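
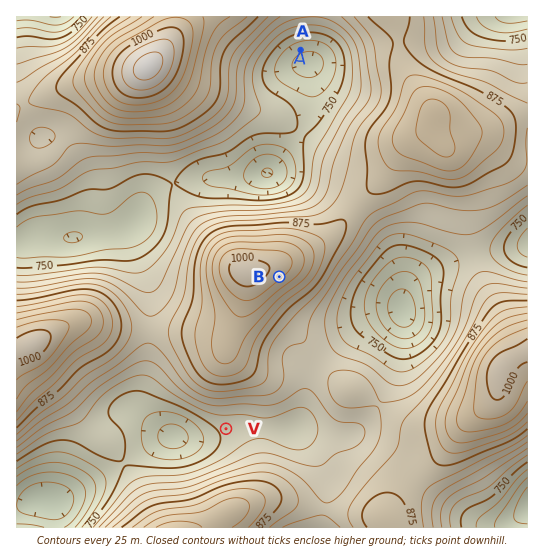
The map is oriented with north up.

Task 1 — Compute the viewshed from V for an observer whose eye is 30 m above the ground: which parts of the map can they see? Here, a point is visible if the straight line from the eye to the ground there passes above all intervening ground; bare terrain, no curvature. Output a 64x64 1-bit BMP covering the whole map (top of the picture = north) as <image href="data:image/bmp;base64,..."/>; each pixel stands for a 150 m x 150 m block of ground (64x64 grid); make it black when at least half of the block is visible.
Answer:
<image width="64" height="64" href="data:image/bmp;base64,Qk0+AgAAAAAAAD4AAAAoAAAAQAAAAEAAAAABAAEAAAAAAAACAAATCwAAEwsAAAIAAAAAAAAA////AAAAAAAAAH4AAAAAAAAA/gAAGAAAAAD/gAA8AAAAAf/gAHwAAAAB//wAfAAAAAH//gD8AAAAA///gf4AAAAH//+P/gAAgA/////+OADAH/////88AOAf//+///4A+H///x+//wD/////H7//AP////+f//+A/////5/f/8D/////n8D/4P////8PwB/g///j/geAB/D//4H4AwAD8P//gGAAAAHwf/8AAAAAAfA//wAAAAAA8B/+AAAAAABwH/4AAAAAADgH/AAAAAAAOAD8AAAAAAAYADgAAAAAAAAAEAAAAAAAAAAAAAAAAAAAAAAAAAAAAAAAAAAAAAAAAAAAAAAAAAAAAAAAAAAAAAAAAAAAAAAAAAAAAAAAAAAAAAAAAAAAAAAAAAAAAAAAAAAAAAAAAAAAAAAAAAAAAAAAAAAAAAAAAAAAAAAAAAAAAAAAAAAAAAAAAAAAAAAAAAAAAAAAAAAAAAAAAAAAAAAAAAAAAAAAAAAAAAAAAAAAAAAAAAAAAAAAAAAAAAAAAAAAAAAAAAAAAAAAAAAAAAAAAAAAAAAAAAAAAAAAAAAAAAAAAAAAAAAAAAAAAAAAAAAAAAAAAAAAAAAAAAAAAAAAAAAAAAAAAAAAAAAAAAAAAAAAAAAAAAAAAAAAAAAAAAAAAAAAAAAAAAAAAAAAAAAAAAAAAAAAAA=="/>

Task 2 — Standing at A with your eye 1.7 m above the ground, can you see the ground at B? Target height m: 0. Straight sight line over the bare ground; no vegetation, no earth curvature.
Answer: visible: false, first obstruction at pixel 283 237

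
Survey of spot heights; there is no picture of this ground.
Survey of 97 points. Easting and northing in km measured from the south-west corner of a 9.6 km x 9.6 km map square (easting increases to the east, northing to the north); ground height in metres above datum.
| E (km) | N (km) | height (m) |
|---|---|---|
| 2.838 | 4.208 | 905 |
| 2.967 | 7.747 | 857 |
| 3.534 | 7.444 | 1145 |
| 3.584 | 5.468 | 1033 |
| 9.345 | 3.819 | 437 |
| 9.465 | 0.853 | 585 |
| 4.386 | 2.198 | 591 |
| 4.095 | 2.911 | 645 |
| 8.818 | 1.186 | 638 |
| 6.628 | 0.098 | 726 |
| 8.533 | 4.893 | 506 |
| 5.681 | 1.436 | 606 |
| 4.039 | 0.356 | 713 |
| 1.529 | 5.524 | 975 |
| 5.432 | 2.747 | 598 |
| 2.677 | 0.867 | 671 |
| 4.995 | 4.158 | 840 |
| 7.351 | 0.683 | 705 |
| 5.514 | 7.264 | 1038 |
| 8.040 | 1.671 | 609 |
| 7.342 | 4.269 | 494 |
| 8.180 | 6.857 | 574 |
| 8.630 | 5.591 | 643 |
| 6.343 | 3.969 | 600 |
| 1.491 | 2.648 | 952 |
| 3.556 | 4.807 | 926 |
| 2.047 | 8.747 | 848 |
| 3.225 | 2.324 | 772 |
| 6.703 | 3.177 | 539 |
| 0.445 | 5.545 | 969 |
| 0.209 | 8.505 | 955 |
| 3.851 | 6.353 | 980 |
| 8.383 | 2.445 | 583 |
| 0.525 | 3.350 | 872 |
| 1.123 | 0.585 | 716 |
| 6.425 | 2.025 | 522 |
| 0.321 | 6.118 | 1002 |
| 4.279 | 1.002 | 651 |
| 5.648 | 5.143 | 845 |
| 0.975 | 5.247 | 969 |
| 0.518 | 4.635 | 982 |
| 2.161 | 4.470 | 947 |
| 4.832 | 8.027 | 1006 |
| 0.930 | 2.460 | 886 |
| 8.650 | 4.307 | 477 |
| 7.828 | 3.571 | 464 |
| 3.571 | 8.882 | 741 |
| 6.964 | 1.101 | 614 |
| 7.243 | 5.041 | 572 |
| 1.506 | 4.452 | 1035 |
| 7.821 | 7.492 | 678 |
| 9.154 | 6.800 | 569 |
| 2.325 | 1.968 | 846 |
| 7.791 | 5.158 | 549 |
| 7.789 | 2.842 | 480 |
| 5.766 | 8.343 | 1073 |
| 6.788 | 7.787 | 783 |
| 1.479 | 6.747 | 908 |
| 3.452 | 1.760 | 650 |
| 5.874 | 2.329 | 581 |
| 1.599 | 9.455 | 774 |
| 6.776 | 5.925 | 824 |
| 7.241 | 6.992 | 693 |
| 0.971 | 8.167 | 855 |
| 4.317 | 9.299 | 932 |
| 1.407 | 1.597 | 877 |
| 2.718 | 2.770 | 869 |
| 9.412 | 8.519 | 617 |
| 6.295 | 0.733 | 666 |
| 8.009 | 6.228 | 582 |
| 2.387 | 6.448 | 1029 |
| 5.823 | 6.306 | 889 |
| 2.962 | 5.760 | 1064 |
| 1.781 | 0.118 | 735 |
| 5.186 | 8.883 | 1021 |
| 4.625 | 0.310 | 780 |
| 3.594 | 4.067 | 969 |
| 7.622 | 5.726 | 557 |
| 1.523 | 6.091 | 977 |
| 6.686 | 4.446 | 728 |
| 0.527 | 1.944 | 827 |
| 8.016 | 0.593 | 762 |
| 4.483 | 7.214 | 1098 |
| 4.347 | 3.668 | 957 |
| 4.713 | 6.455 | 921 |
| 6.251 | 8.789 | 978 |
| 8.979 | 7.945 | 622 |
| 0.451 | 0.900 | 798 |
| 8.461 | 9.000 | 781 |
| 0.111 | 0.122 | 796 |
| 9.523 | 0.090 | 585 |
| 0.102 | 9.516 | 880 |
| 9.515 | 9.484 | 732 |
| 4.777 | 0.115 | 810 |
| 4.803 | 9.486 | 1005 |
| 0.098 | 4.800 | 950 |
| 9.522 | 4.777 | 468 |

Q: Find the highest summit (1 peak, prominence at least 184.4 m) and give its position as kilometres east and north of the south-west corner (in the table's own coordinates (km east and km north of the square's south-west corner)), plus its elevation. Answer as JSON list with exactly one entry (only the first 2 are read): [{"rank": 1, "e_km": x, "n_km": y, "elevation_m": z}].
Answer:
[{"rank": 1, "e_km": 3.69, "n_km": 7.51, "elevation_m": 1166}]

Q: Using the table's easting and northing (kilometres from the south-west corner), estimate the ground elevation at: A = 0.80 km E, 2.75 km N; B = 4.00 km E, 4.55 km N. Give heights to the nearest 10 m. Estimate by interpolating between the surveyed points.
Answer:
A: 880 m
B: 930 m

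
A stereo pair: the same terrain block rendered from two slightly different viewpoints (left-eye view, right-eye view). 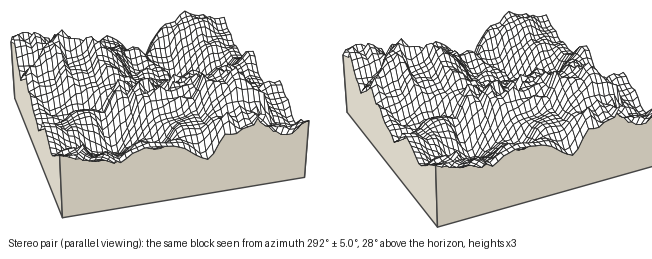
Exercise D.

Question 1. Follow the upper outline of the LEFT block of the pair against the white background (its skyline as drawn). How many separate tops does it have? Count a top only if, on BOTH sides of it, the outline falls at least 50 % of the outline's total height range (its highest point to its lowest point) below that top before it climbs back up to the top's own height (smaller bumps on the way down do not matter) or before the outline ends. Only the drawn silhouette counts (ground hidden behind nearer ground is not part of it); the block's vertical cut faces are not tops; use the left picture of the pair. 0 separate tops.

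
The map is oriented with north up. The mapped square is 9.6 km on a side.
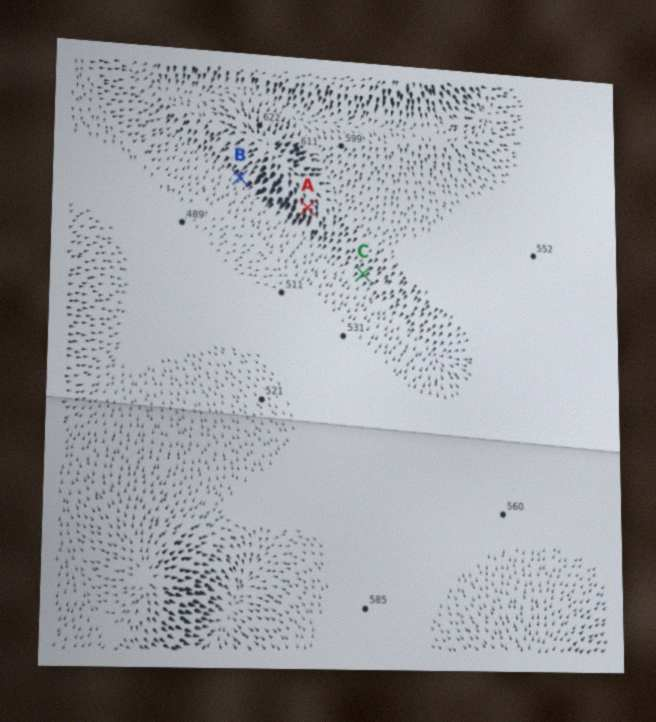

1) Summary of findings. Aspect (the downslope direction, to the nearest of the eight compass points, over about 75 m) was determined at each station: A S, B SW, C SW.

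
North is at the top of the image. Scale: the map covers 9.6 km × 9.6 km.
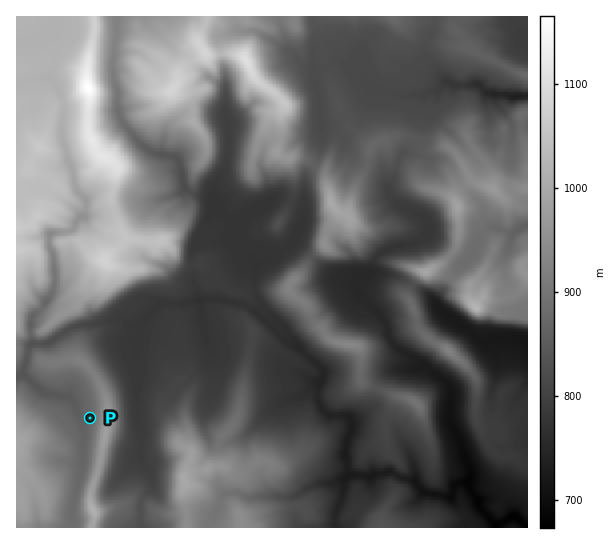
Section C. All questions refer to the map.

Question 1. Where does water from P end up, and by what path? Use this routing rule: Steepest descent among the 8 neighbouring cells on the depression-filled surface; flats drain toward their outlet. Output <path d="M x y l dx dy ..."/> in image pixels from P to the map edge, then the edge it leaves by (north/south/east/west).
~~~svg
<path d="M90 418l-9 0-2-1-5-15-5-5-8 0-2-2-5 0-1-1-7 0-1-1-3 0-16-16-4 0-1-2-4 2"/>
exit: west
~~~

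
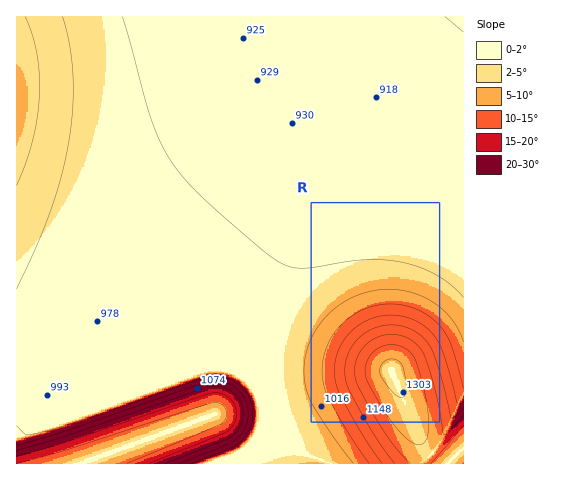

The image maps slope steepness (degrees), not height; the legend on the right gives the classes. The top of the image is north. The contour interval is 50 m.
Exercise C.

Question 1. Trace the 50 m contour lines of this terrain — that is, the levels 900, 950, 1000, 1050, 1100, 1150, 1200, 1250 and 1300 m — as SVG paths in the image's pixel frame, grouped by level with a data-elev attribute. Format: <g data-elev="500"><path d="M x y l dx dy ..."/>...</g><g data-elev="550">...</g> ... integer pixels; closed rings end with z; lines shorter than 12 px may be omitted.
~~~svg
<g data-elev="900"><path d="M463 32l-18-15"/></g><g data-elev="950"><path d="M463 297l-11-11-13-10-15-7-18-6-20-3-19 0-55 8-14 0-17-5-19-14-65-56-17-20-13-18-9-19-8-22-28-97"/></g><g data-elev="1000"><path d="M192 463l43-17 8-7 6-9 4-14-3-16-7-12-12-8-13-4-14 2-123 42-43 13-13 1-8-8"/><path d="M463 342l-8-19-14-15-17-11-21-7-21 0-21 4-20 10-16 14-11 15-7 16-3 18 1 17 4 13 6 12 18 28 20 26"/><path d="M17 289l20-44 14-35 10-34 8-33 4-34 0-33-3-30-7-29"/></g><g data-elev="1050"><path d="M180 463l50-19 12-11 5-12 1-12-4-12-9-10-13-6-15 1-146 51-44 12"/><path d="M463 389l-7-31-8-19-9-14-14-12-19-7-21-2-20 5-17 10-12 11-9 16-4 16 0 17 3 14 8 14 18 32 17 24"/><path d="M17 185l9-21 6-23 5-23 2-22 0-21-2-21-5-20-7-17"/></g><g data-elev="1100"><path d="M166 463l59-23 10-6 6-9 2-12-2-10-6-9-13-7-14 0-146 50-45 13"/><path d="M463 401l-3 3-2 0-17-57-8-13-10-9-17-8-17-2-18 4-15 8-10 11-8 13-3 14 0 16 4 12 14 26 29 44"/></g><g data-elev="1150"><path d="M149 463l79-32 5-6 3-8 0-8-4-8-4-4-6-3-13-1-146 50-46 13"/><path d="M463 408l-8 8-4 2-9-37-9-28-6-11-9-9-13-6-15-2-15 3-13 7-9 9-6 12-2 13 1 13 4 10 19 34 26 37"/></g><g data-elev="1200"><path d="M127 463l94-39 5-7-1-8-5-6-9 0-145 47-49 13"/><path d="M463 415l-15 17-4 2-7-36-9-33-6-14-9-10-10-5-13-2-13 3-10 7-7 9-4 9-1 10 2 11 27 49 14 19 12 12"/></g><g data-elev="1250"><path d="M414 444l6 1 4-3 3-5 2-9-3-26-8-33-4-12-8-8-10-4-12 1-9 5-7 7-3 10 1 10 12 23 14 22 12 13z"/><path d="M463 426l-32 37"/></g><g data-elev="1300"><path d="M399 397l5 0 2-5 0-9-2-14-2-5-4-3-9-2-7 5-2 10 9 14z"/></g>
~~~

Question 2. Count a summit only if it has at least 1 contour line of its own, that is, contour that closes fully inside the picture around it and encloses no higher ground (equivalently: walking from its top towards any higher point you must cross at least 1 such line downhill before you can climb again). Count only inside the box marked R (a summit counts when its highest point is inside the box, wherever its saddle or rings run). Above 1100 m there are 1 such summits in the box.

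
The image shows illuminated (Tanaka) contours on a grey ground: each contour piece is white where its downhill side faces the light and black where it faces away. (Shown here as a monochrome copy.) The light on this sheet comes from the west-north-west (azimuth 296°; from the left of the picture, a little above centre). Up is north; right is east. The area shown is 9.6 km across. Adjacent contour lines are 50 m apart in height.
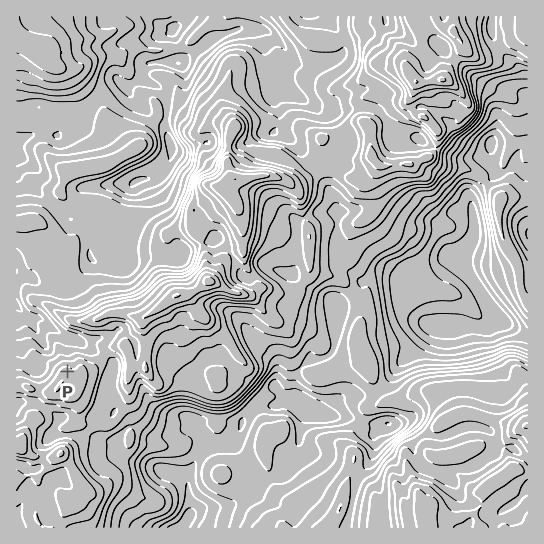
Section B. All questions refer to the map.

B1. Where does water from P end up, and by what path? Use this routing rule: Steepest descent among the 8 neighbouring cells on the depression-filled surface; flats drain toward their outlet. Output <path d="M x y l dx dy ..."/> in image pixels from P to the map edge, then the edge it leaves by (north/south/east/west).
<path d="M67 371l4-4 0-10-1-2 0-17-9-4-8-5-7-7-7-4-12 0-10-11"/>
exit: west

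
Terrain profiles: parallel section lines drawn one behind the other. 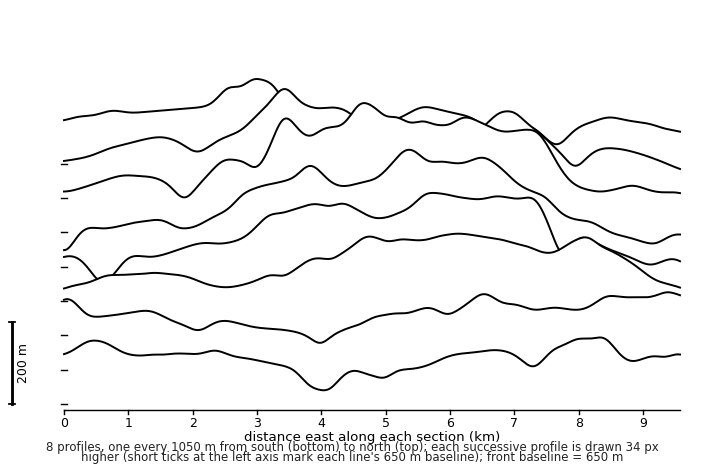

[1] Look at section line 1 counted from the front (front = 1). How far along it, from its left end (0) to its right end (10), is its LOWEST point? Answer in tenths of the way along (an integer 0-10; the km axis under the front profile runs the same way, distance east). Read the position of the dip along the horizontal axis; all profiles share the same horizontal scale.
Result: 4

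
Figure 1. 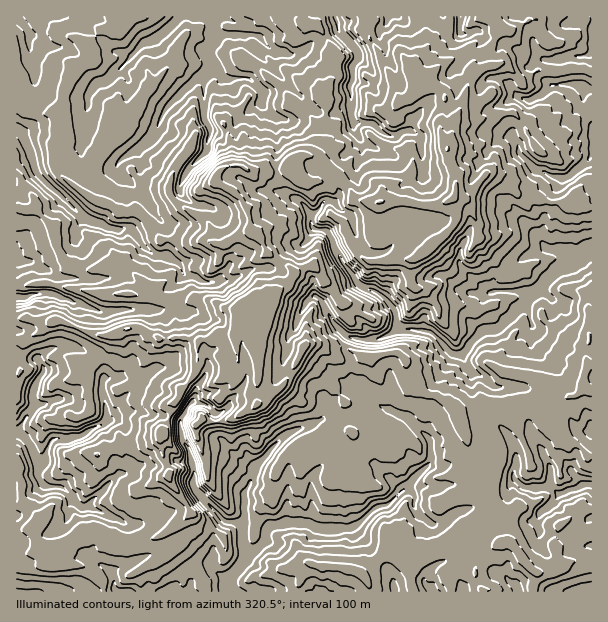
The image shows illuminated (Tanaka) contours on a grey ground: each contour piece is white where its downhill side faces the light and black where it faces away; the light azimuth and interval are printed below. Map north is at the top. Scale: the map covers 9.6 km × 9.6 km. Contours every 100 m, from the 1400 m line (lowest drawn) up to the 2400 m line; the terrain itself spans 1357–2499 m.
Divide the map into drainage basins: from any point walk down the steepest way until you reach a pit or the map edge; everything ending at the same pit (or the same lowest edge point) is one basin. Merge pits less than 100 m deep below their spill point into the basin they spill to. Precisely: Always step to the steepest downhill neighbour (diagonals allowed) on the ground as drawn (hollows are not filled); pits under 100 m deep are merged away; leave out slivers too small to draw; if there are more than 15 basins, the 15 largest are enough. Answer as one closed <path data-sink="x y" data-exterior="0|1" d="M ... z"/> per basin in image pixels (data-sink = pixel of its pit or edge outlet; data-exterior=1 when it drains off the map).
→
<path data-sink="228 591" data-exterior="1" d="M255 300l-14 9-7 25-16 0-5 4-13 2-2 2-2 29-24 34-3 14-9 19 3 18 6 14 0 9 23 34-16 12 5 11-3 9 22 30 5 16 91 1 5-16 8-12 9 2 20 0 25 6 29-24 21 18 9-7 37-17 9 0 14-4 16-20 0-9-6-14 0-19 7-15 0-8-3-6-16-13-13 0-5-8-5-16-8-8-12-6-9-2-12-8-8-11-4-16-8-7-21 4-13 0-15-7-6 0-11 5-13-10-11 0-23 42-25 17-2-10 3-21 0-33 11-37-7 0z"/><path data-sink="591 252" data-exterior="1" d="M242 166l-14 0-6 3-5 5-1 8 15 8 10 8 7 14 2 16 9 8 7 16 29 21-5 9-16 12-12 30-4 30 1 18-3 24 2 7 25-17 23-42 11 0 13 10 11-5 6 0 15 7 13 0 21-4 10 10 2 13 2 6 15 11 24 10 8 8 1 4 1-4 12-2 8-5 36 3 7-4 21-4 20 5 4-6 9-1 10-9 0-34 4-14-1-12 3-6-1-113-13-2-6-4-24 0-18-8-11 0-25-19-8-1-16 20-6 4-9-2-3 2 5 9 0 12-9 14-19 17-15 9-22 0-21 3-6-3-11-11-8-15-2-9-8-6-15-16-6-3-5-11-11-6-11-11-1-3-14 4-22 0z"/><path data-sink="213 17" data-exterior="1" d="M303 16l-183 0 1 10-5 4-17 1-11 14 2 12-17 14-9 19-2 12-6 14 0 24-2 6 1 19 3 6 11 11 23 17 18 6 12 7 16-1 12 11 12 20 0 19-4 8 2 13-10 13 11 5 39-2 16 4 11 6 13 2 15-10 8 2 7-1 4-7 11-6 10-13-7-9-7-2-15-12-7-16-9-8-2-16-7-14-10-8-13-6-2-7 6-8 6-3 14 0 9 6 30-2 5-2 5-10 11-4 12 4 11-11 1-46-2-8 12-19 0-18-17-29-2-2-11-1z"/><path data-sink="17 432" data-exterior="1" d="M60 320l-9 2-12 10-15 8-5 16 1 15-4 4 0 155 7 0 7-2 6 14 6 10 8 0 10-5 24-17 14 0 19 14 6 2 15-2 18-6 36-25-23-34 0-9-6-14-3-18 9-19 3-14 24-34 2-29-15-5-24 1-21-10-13 2-15 6-11 0z"/><path data-sink="335 17" data-exterior="1" d="M366 16l-62 1 2 7 11 1 2 2 17 29 0 18-12 19 2 8 0 40-1 6-11 12 21 15 24 26 46 0 15 5 24-1 6-4 6-6 0-21-8-17 0-10-8-15 0-9 6-17-1-10-5-7-12-3-20 13-7 2-11-28-22-36 0-16z"/><path data-sink="585 87" data-exterior="0" d="M504 64l-13 2-14 6-9 12-5 18-11 24-1 15-3 6 0 9 8 17-2 22 10 3 6-4 12-17 4-3 5 0 28 20 11 0 18 8 24 0 6 4 13 2 1-136-8-4-47 2-16 10z"/><path data-sink="584 485" data-exterior="0" d="M543 398l-21 4-7 4-36-3-8 5-12 2-1 7 9 17 13 0 6 4 13 15 0 8-7 15 0 19 6 14 0 9-11 12 1 3 10 9 12 0 12 16 14 14 16 0 12-8 28-9 0-97-4-1-10-12-14-7-5-12 0-15 3-7z"/><path data-sink="17 129" data-exterior="1" d="M26 106l-10 1 0 67 4 3 5 11 11 12 0 7 4 8 14 12 2 19 6 12 9 10 6 2 24 0 22-4 18 14 9 14 10-12-2-13 4-8 0-19-4-6-8-14-12-11-21 0-7-6-18-6-23-17-11-11-4-12 0-13 2-6 0-24-3-2-17-2z"/><path data-sink="17 297" data-exterior="1" d="M48 283l-32 4 1 32 9-1 13 4 21-2 39 16 11 0 15-6 13-2 21 10 24-1 15 5 15-4 5-4 16 0 7-23-14-3-11-6-16-4-39 2-8-5-55-1z"/><path data-sink="17 18" data-exterior="1" d="M119 16l-102 0-1 89 10 1 16 8 15 1 5-13 2-12 9-19 17-14-2-12 11-14 20-3 2-2z"/><path data-sink="591 29" data-exterior="1" d="M591 16l-97 0-1 2 9 11-4 3-10 18-12 10-1 12 16-6 13-2 17 16 16-10 47-2 7 4z"/><path data-sink="461 17" data-exterior="1" d="M492 16l-76 1 10 18 1 13-17 17 0 4 16 16 8 0 6 3 5 7 1 10-6 17 0 9 4 9 5 6 7-29 7-15 5-18 7-10 0-11 13-13 10-18 4-3z"/><path data-sink="17 260" data-exterior="1" d="M36 208l-20 1 1 77 31-3 50 11 49 1 3-2-6-11-21-16-22 4-30-2-9-10-6-12-2-19-14-12z"/><path data-sink="128 591" data-exterior="1" d="M176 524l-20 14-25 8-14-2-19-14-14 0-15 12-21 10 5 13 27 0 15 7 8 9 1 11 39 0-5-20 21-12 19-15 3-9z"/><path data-sink="389 17" data-exterior="1" d="M416 16l-49 1 1 19 22 36 11 28 7-2 11-8 8-4-17-17 0-4 17-17-1-13z"/>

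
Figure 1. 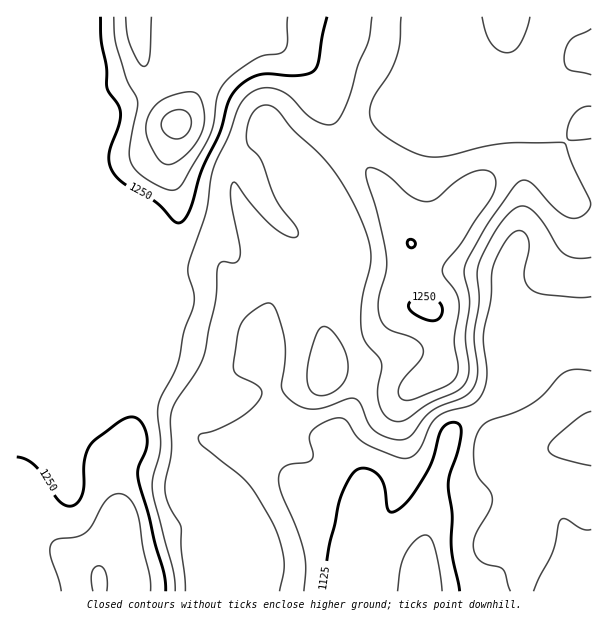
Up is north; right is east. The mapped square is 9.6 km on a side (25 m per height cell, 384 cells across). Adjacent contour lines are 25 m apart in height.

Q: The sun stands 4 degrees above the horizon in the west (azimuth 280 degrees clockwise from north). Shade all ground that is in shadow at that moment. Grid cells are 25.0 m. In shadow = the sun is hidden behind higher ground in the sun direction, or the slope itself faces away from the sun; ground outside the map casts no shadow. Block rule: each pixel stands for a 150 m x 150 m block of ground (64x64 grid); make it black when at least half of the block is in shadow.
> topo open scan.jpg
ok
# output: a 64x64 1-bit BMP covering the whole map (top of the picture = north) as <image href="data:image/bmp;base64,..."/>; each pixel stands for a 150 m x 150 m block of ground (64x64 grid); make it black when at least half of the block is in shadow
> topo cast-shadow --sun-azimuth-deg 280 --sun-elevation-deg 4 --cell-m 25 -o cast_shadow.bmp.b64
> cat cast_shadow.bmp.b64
<image width="64" height="64" href="data:image/bmp;base64,Qk0+AgAAAAAAAD4AAAAoAAAAQAAAAEAAAAABAAEAAAAAAAACAAATCwAAEwsAAAIAAAAAAAAA////AAAAAAAAAf8B8AAAAAAB/wHgAAAAAAH/AeAAAAAAAf4BwAAAAAAD/gGAAAAAAAP+AQAAAAAAB/wAAAAAAAAH+AAAAAAAAAfwAAAAAAAAB/AAAAAAAAAH8AAAAAAAAAfwAAAAAAAAB/AAAAAAAAAD8AAAAAAAAAP4AAAGAAAAA/wAAA8AAAAD/AAAD4AAAAP4AAAPwAAAAfgAAA/AAAAB8AAAD+AAAAHwAAAP/AAAAPAAGAf/AAAA+AAcAf+AAAB4ABwA/8AAADgADAD/gAAAEAAAAH+AAAAAAAAAf4AAAAAAAAD/gAAAAAAAAP/AAAAGAAAA/8AAAA8AAAD/wAAADgAAAP+AAAAGAAAA/wAAAAAAAAB/AAAAAAAAAH4AAAAAAAAAfwAAAAAAAAB/AAAACAAAAH+AAAAcAAAAf4AAABwAAAA/gAAAHgAAAD+AAAAfAAAAH4AAAB+AAAAPgAAAH4AAAA+AAAAfwAAABwAAAD/AAAAHAAAAP/AAAAAAAAA//AAAAAAAAB/+AAAAAAAAH/8AAAAAAAAf/gAAAAAAAB/+AAAAAAAAH/wAAAAAAAAP/AAAAAAAAA/4AAAAAAAAB/gAAAAAAAAD8AAAAAAAAAHgAAAAAAAAAAAAAAAAAAEAAAAAAAAAAQAAAAAAAAABAAAAAAAAAAEAAAAAAAAAAQAAAAAAAA=="/>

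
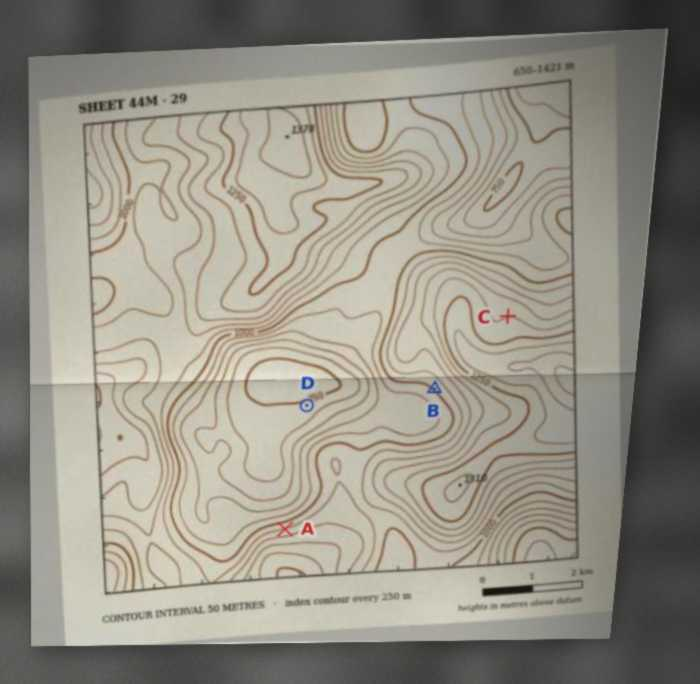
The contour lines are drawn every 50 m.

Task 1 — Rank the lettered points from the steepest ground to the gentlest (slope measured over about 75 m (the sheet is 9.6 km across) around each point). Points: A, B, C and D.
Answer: A B D C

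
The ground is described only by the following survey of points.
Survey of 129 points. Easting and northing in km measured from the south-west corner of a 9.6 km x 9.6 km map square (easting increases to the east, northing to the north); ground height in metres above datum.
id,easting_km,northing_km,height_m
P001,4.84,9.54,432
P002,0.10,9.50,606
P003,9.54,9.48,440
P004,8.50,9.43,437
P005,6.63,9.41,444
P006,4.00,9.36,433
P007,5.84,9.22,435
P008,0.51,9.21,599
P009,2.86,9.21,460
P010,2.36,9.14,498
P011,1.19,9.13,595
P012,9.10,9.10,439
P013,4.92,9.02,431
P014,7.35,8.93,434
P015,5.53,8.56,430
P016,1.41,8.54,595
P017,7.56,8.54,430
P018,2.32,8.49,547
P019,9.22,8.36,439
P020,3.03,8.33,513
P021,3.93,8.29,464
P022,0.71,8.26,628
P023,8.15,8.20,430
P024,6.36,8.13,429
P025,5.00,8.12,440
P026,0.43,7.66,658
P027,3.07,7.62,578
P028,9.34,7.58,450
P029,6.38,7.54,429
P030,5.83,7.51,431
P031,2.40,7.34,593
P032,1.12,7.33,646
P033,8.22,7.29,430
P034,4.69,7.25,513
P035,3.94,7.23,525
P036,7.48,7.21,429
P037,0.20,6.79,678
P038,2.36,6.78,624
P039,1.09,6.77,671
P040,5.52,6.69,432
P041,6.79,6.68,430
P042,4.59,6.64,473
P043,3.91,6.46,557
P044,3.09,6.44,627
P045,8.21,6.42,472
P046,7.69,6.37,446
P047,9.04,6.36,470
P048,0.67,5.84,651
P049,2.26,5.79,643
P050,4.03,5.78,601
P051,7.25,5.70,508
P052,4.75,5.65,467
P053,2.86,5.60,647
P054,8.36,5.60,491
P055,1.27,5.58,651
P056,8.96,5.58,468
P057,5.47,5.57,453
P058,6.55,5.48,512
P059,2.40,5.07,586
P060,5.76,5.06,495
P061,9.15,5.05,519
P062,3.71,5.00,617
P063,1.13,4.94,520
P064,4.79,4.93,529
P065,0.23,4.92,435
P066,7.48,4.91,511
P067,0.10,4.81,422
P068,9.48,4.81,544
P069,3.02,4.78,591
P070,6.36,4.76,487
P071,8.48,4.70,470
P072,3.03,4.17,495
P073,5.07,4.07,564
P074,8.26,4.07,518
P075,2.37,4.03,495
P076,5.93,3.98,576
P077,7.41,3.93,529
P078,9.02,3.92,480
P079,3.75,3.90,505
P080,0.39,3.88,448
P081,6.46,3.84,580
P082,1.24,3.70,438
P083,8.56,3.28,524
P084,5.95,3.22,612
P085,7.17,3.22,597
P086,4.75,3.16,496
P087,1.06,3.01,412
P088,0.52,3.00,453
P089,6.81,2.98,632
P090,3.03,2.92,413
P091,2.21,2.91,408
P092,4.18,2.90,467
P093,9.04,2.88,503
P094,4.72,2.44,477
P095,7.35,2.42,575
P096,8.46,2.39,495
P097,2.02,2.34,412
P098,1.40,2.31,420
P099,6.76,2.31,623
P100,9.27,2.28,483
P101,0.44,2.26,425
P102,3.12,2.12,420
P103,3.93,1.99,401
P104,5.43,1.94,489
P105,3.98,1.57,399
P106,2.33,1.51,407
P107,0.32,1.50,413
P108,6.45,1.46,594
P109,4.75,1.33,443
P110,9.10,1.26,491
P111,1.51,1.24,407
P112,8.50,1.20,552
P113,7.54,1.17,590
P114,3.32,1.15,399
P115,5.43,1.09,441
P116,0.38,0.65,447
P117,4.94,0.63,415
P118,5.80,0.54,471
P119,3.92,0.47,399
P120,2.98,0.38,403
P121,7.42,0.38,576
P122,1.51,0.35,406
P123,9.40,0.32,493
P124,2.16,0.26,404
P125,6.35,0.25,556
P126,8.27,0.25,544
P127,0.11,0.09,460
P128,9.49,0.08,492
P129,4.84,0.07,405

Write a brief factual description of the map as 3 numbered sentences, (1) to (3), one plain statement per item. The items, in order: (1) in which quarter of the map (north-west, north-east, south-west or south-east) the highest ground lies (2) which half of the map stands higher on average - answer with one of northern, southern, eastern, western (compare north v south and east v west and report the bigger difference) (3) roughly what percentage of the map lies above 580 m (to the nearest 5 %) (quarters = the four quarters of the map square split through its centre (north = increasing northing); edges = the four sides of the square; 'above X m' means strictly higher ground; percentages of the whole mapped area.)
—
(1) The highest point lies in the north-west quarter of the map.
(2) The northern half stands higher on average than the southern half.
(3) About 20 % of the map lies above 580 m.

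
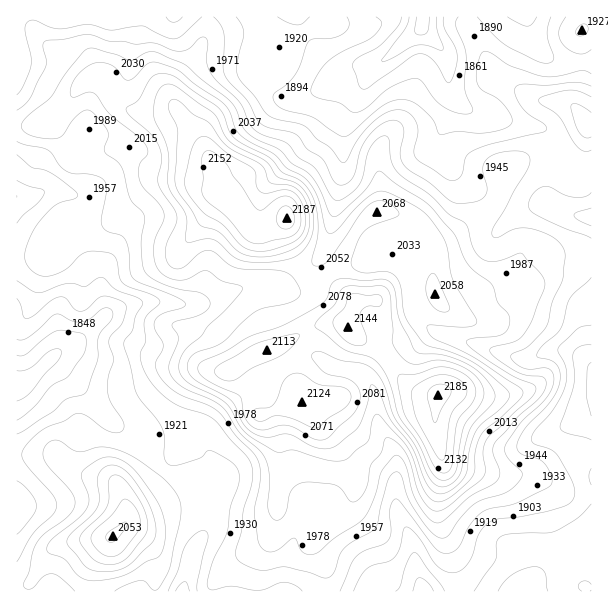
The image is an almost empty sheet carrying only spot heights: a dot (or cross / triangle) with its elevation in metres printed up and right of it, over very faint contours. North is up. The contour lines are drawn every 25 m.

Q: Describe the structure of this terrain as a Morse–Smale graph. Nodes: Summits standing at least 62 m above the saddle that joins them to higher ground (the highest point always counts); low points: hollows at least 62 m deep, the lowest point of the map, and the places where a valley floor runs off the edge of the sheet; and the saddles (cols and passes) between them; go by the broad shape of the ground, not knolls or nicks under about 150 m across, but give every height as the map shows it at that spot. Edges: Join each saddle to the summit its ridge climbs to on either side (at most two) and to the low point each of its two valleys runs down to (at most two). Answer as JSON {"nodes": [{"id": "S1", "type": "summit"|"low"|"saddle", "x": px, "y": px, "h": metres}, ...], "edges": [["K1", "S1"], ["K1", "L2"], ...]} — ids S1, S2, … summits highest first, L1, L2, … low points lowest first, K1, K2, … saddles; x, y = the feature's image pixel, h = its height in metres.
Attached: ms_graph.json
{"nodes": [
{"id": "S1", "type": "summit", "x": 285, "y": 218, "h": 2187},
{"id": "S2", "type": "summit", "x": 438, "y": 395, "h": 2185},
{"id": "S3", "type": "summit", "x": 113, "y": 534, "h": 2053},
{"id": "L1", "type": "low", "x": 423, "y": 18, "h": 1790},
{"id": "L2", "type": "low", "x": 17, "y": 386, "h": 1801},
{"id": "L3", "type": "low", "x": 518, "y": 591, "h": 1827},
{"id": "K1", "type": "saddle", "x": 305, "y": 273, "h": 2054},
{"id": "K2", "type": "saddle", "x": 110, "y": 90, "h": 2041},
{"id": "K3", "type": "saddle", "x": 566, "y": 158, "h": 1936},
{"id": "K4", "type": "saddle", "x": 165, "y": 471, "h": 1924},
{"id": "K5", "type": "saddle", "x": 261, "y": 45, "h": 1916}],
"edges": [["K1", "S2"], ["K1", "S1"], ["K1", "L1"], ["K1", "L2"], ["K2", "S2"], ["K2", "S1"], ["K2", "L1"], ["K3", "S2"], ["K3", "L1"], ["K3", "L3"], ["K4", "S2"], ["K4", "S3"], ["K4", "L2"], ["K5", "S2"], ["K5", "S1"], ["K5", "L1"]]}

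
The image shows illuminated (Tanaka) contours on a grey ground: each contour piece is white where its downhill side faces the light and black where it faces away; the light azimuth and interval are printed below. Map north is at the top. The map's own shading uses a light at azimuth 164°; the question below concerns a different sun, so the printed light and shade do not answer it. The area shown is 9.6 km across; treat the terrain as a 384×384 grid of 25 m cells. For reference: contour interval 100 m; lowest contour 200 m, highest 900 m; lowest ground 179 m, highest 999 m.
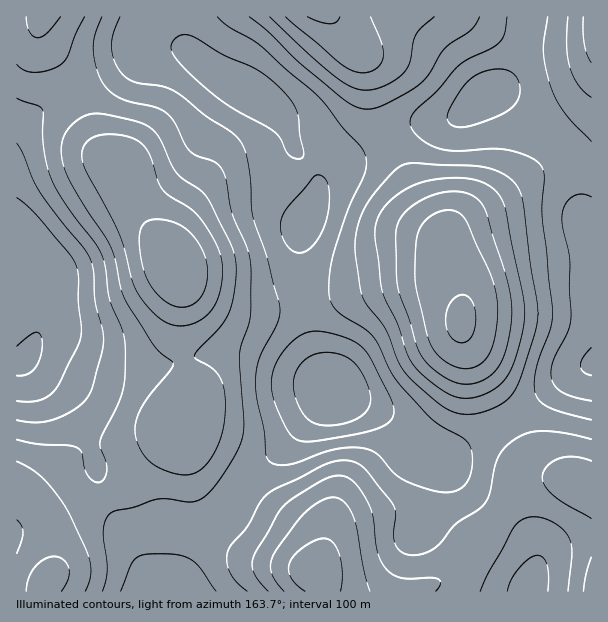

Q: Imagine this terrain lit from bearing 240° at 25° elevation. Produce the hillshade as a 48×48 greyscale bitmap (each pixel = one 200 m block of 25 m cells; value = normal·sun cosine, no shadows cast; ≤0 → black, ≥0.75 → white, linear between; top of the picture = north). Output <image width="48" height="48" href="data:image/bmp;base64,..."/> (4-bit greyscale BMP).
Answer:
<image width="48" height="48" href="data:image/bmp;base64,Qk32BAAAAAAAAHYAAAAoAAAAMAAAADAAAAABAAQAAAAAAIAEAAATCwAAEwsAABAAAAAAAAAAAAAAABEREQAiIiIAMzMzAERERABVVVUAZmZmAHd3dwCIiIgAmZmZAKqqqgC7u7sAzMzMAN3d3QDu7u4A////AGeavMzKmIdkRDIRE2irzMuqqqqruodUM2eKvN3KmHdURDMiNXm83cy6qaqrupdUM2eazd3KiHZVVVREVoq83dy6mZmqqpdkRGeazd25h3dmZmZVZ5q83t26iImaqpdkRGeKzdyoh3d3iHZVZ4m83ty5h3iaqpdURWeKvMqYiId4mYZVZ4m83dyph4iZqYdURXiavLmIiIeImYZmZ4ms3dupmZiIiHZUVYmry6mIiHd4mYdnd4ms3ty6qph3d3ZVVqq7y6iHd2Z4mpiIiIms7tzLupdmZ3ZWeLu7u5h3ZlZ5qqmZmIis7t3LuoZVZ3d3icu7updmVVZ5qqqqqYms3dy7qHVVZ4iJqsu6qYdlVWeKu7u7upmrzMuph1VWeIiau8uqmYdlVWiau7zMy7qru7qYdVVneJmrvLupmYdlVniavM3d3Mu6qZmGVEVniJq7zLupmIdlZ4mavN3t3cyph3dkM0Vniau8zLqYiHZlZ4mavN7u3cuoZVQyIjVnirzMzKmHd3ZVZ4iave7t3LqXUyIRASRom83dzJh2ZmZVZ4iave7dy6mGMhAAASRoq93cy4h2ZmVVZ4iavN3cuph1IQAAATV5vN3cu4d2ZmVVVniavMzLqYdUIQAAAkabzd3Lqoh2ZlREVmeJq7u7qXZTIQAAE1is3d3Lqph3ZUMzRFZ4mru7qXVDMhAAJGm83t3MupmGVDIiI0V4q7u7qXZEMhABNXm83u3cy5mGUyIRIjV5vMzLqXZUQyESRoq97u7tzJmGUyEREjaKzd3LqYZVQyEjV4q97/7ty5mGQyEAEkes3d3MuYZlQyI0Z4rN//7ty5l2QhAAE2i83u3cuYZVRDM1Z5rO//7cy5h1MgAAJHrN7u7duoZVRDM1aJve/+3cy5dUIQABNovO//7tyoZURDNFaKve7u3cy3ZCEAATV6ve//7tuoZENERFeKze7u3dy2QhAAE1ebze/+7cuYZDNEVWebzd7d3cukMhARNGirze7u3LqYZERFZnibzd3d3bqDMREjRom8zd3dy6qYdURWd4mrzd3d3KlzMhIjVorN3M3cy6qYdlVWeJmrzd3dy6h0MiI0V5vd3MzMy6qZh2VmeJq7zd3cuph0MiNFaKze3LvMy6qYh2VWiau8zMzLupiEMzRWib3u3Lu8y6mIdlVnirzLu7u6qph0REVom83u26vMy6mHZVVom8zLqqqqmYdlVVaJu83dy7vMy6mHVVV4q8y6qZmZmHZmZneKvMzMzMzcyph2REV4mruqqZmIh2VWd3eavMzMzd3MqYZUMjRoiZqqqZh3ZlVWd3ibzMu8zdy6l2VCESRniJmqqYdmVURGZ3ib3cu7zMuYdUMhACRniZqqqXZVVERGZ4m83curu6h2VDIQATV5qquqmHZlVEQ2aJrN3bqqqYdlUyEAEkebu7uph3d2VUM2eKvN3LmZmHZVQxABJHm8y7qZiImHZUM2eavMy6mIh2VEMgACRpvMuqmYmaqodUMlaKu8y6mYh1RDIQATWKzMuZmZmrupdTMg=="/>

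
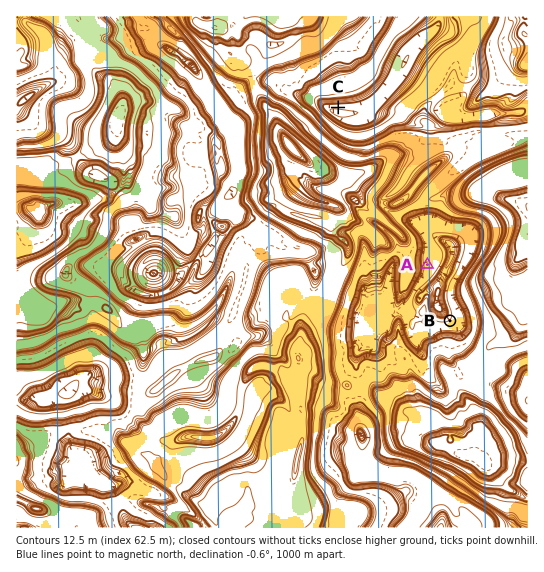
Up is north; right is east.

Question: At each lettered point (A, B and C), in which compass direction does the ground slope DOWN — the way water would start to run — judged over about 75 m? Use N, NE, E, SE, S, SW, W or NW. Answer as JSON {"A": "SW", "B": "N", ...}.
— {"A": "E", "B": "NW", "C": "S"}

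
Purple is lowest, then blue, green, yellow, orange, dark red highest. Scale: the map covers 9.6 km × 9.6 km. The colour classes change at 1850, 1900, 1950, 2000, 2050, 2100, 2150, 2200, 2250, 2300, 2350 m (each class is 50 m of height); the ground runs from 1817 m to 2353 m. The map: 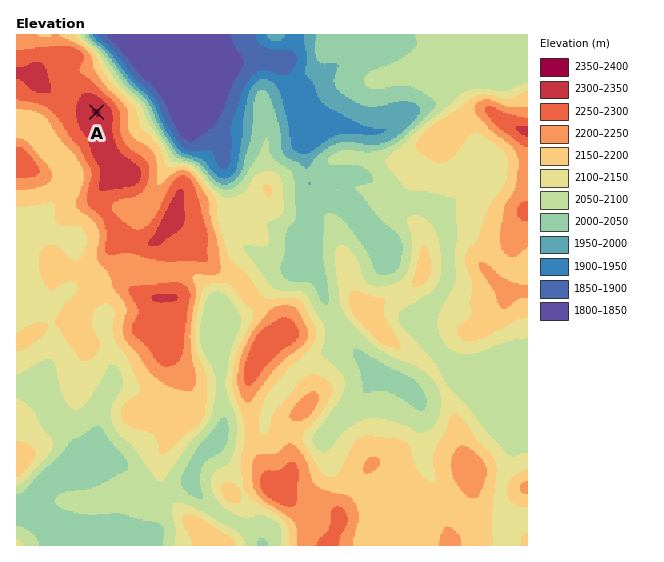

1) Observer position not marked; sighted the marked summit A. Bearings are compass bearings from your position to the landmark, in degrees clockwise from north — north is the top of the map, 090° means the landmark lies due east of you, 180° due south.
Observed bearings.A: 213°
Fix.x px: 126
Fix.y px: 67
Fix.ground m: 1900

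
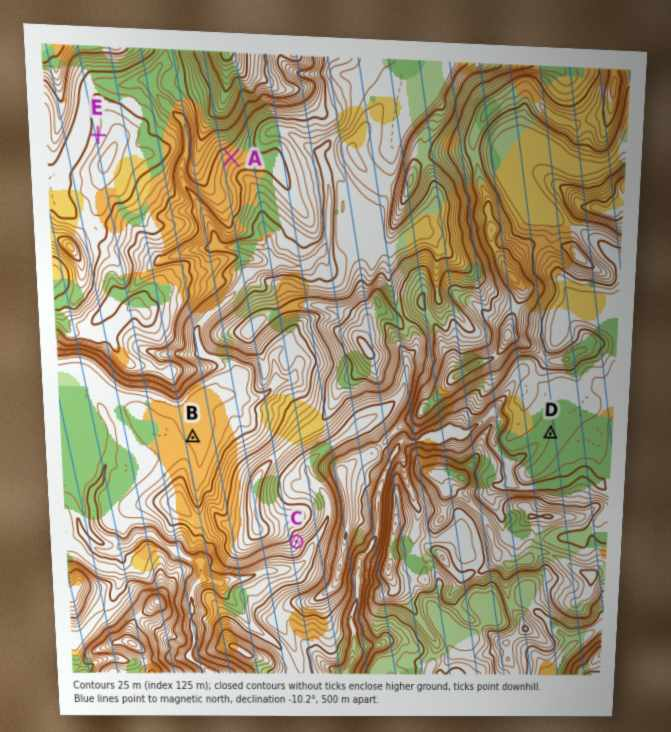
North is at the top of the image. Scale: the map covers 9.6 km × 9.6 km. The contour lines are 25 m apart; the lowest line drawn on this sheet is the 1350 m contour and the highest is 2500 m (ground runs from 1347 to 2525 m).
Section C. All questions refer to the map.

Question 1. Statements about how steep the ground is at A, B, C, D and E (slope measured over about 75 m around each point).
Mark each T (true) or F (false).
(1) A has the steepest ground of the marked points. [F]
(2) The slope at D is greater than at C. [F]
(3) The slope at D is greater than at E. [F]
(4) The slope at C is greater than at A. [T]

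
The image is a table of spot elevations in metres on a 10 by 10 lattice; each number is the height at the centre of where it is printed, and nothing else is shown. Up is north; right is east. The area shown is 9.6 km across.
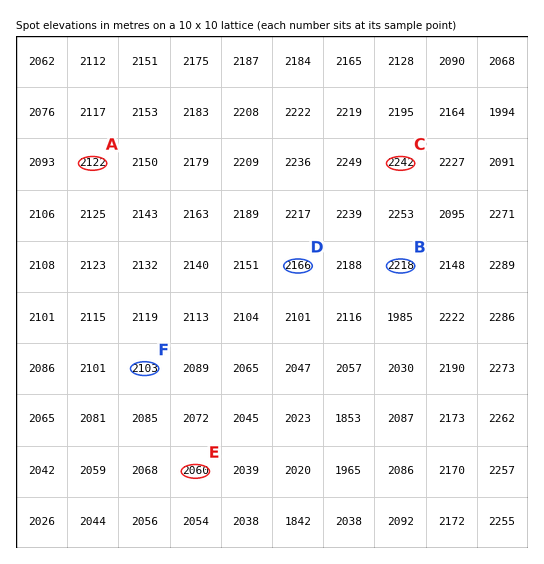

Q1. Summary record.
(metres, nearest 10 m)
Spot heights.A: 2120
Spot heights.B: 2220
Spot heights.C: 2240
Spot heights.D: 2170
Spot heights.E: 2060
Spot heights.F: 2100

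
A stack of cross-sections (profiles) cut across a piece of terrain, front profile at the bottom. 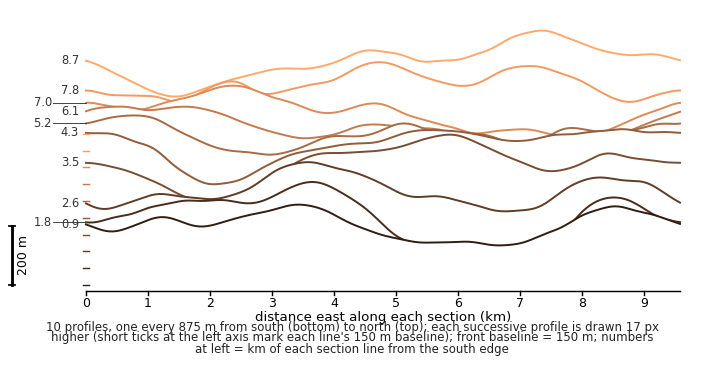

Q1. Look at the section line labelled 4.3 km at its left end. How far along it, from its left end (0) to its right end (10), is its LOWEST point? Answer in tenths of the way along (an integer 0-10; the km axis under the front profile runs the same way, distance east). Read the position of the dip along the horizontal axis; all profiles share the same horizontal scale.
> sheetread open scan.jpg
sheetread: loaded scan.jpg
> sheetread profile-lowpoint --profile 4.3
2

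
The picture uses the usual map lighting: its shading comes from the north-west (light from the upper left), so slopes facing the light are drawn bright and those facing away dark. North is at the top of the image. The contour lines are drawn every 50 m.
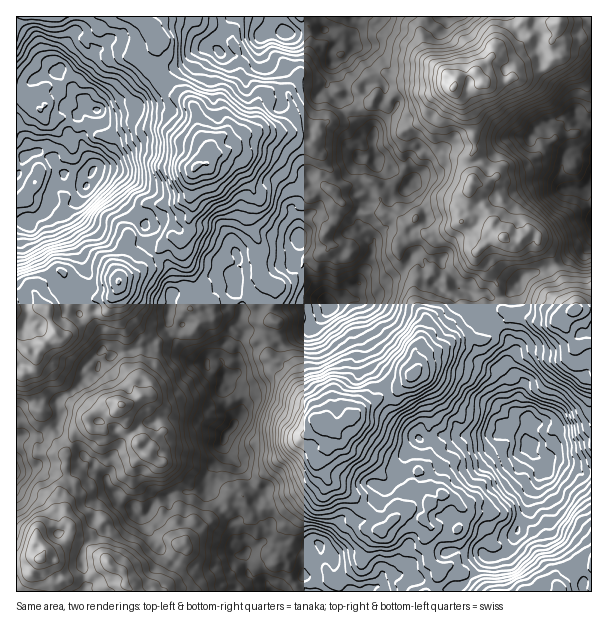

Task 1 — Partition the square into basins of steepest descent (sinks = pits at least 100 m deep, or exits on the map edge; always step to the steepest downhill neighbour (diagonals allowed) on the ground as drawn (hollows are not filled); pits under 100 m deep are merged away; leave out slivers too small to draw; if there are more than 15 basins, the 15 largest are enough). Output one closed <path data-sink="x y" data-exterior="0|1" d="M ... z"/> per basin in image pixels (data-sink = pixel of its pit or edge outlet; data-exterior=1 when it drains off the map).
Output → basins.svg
<path data-sink="530 446" data-exterior="0" d="M534 235l-7 0-8 6-25-3-18 14 2 9 12 11 9 16 3 20 12 6-17 10-5 0-10-6-6 0-3 2-3-7-15 9-7 8-4 14-6 5-9 3-7 7-6 12-15 17-18 8-39 25-13 13-3 10-11 7-3 5 12 23 27 17 8 11 12 9 7 14 25-19 9 1 16 15-4 10 4 24 10 11-12 20 164-1 0-280-8-3-10 1 2-1-10-15-14-39-14-12 0-5z"/><path data-sink="330 306" data-exterior="0" d="M269 132l-11 0-6 2-4-1-6 3-13 13 13 9 0 7 11 24-3 33 9 20-1 21 4 13 14 14-2 13-3 5 0 10 6 5 0 15-7 9 0 10 6 5 9 2 9 8 8 21 11 12 3 12 4 4 4-1 12 8 29-22 36-18 15-17 6-12 7-7 9-3 6-5 7-18 17-13 4 2 1 5 3-2 6 0 10 6 5 0 17-10-12-6 0-9-9-23-17-18 0-6 7-6 11-8 9-2-9-4-17 3-7-5-5-8-3-1 0-8-10-7-9 0-23 8-9 9-6 1-10-8-9-2-4-5-2-11-6-5-11 0-7-6-11 0-9 5-6-2-5-5 3-18-8-15-30-19z"/><path data-sink="93 170" data-exterior="0" d="M134 16l-118 1 1 283 9-5 9 0 8-14 13-10 6 0 4 7 11 8 12 2 13 7 11 0 5-7 0-6 5-5 15-5 6-8 16-15 4-7 6-4 5-1-1-3 4-9 10-5 4-7-2-16 3-26 5-7 10-3 3-9-12-20-3-21-3-6-31-31-4-21-2 9-6 5-6 0-8-10-2-3 6-5 13-3 7-7 0-3-8-11-8 0z"/><path data-sink="234 425" data-exterior="0" d="M233 150l-9 2-14 0-2 9-14 7-2 9-2 20 0 34-7 9-3 0 1 12 13 30 0 15-4 11 17-4 4 4 0 9-5 3-5 0-9 12-21 2-14 10-5 22-7 12 5 6 0 6-4 6-4 0 4 11 11 12 6 12-9 10-4 12-14 8-2 10 5 12 19 17 5 16 4 6 7 3 6 21 17-11 10-12 21-16 0-9 5-6 9 2 7 14 8 2 21-5 28-18 10-11 0-24 12-8 2-7 6-8-12-9-4 1-4-4-2-9-12-15-8-21-9-8-9-2-6-5 0-10 7-9 0-15-6-5 0-10 3-5 2-13-4-6-7-3-6-12 0-27-9-20 3-33-9-19-2-12z"/><path data-sink="287 33" data-exterior="0" d="M423 16l-289 1 10 8 8 0 8 11-3 15 3 6 2 17 31 31 3 6 3 21 11 18 2 2 10 0 32-26 4-21 1-4 5-4 23-3 3 5 4 12-2 6-8 10-8 3-12 1 6 2 20 0 9 7 12 5 7-10 2-9 27-16 12-1 13-5 0-4-7-2-7-6 2-8 6-6 18-5 12 5 54 0-23-22-6-21 3-12z"/><path data-sink="591 177" data-exterior="1" d="M558 25l-2 10-4 6 0 10 2 6-9 11-6 4-14 1-21 9-21 0-7-10-12 2-8 7-2 9 18 29 3 22 0 8-5 7 2 27-6 21 0 11 13 1 6 2 7 6 1 6 5 5 11 6 10 0 8-6 10 1 1 6 14 12 14 39 10 15-2 1 17 1 1-274-23 4-10-7z"/><path data-sink="272 591" data-exterior="1" d="M317 462l-3 17-8 8-28 18-24 5-7-4-5-12-9-2-5 6 0 9-21 16-10 12-8 3-7 7 4 6-6 15-18 25 264 1 8-10 6-12-11-10-6 8-13 4-7-9 0-6 6-8-29-19-7-14-11-8-9-12-23-14z"/><path data-sink="375 161" data-exterior="0" d="M453 88l-10 2-15 12-3 7-18 7-9-1-11-9-6 0-9-4-4 4-21 4-27 16-2 9-6 11 10 9 6 12-3 18 8 7 12-5 11 0 7 6 11 0 6 5 4 14 11 4 10 8 6-1 9-9 23-8 13 2 8 10 2-2 0-12 6-21-2-27 5-7 0-8-3-22z"/><path data-sink="17 473" data-exterior="1" d="M38 358l-2 1-2 16 9 24-2 11-4-2-1-12-10-19-5-4-5 1 1 191 4 0 11-6 10-1 2-7-7-8 0-9 5-5 26-5-2-3 0-6-6-14 0-7 6-9 1-8-1-25 8-18 4-4 12-4-4-13-16-15-6-12-14-17z"/>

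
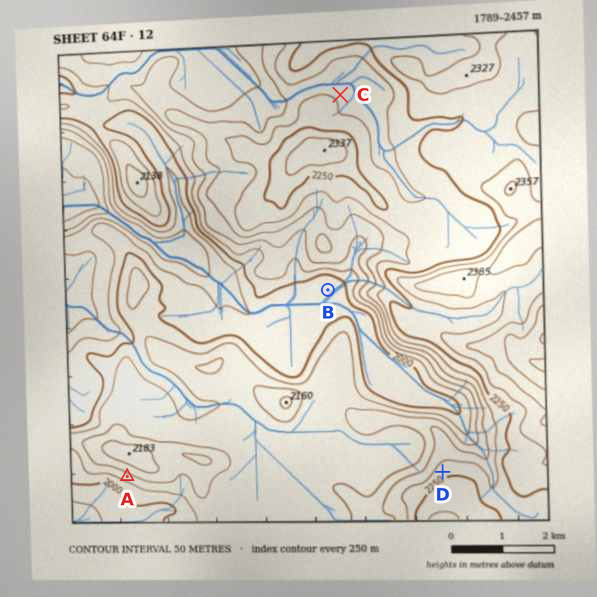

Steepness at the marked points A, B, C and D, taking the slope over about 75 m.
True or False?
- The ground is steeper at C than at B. True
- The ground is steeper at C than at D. False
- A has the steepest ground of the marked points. True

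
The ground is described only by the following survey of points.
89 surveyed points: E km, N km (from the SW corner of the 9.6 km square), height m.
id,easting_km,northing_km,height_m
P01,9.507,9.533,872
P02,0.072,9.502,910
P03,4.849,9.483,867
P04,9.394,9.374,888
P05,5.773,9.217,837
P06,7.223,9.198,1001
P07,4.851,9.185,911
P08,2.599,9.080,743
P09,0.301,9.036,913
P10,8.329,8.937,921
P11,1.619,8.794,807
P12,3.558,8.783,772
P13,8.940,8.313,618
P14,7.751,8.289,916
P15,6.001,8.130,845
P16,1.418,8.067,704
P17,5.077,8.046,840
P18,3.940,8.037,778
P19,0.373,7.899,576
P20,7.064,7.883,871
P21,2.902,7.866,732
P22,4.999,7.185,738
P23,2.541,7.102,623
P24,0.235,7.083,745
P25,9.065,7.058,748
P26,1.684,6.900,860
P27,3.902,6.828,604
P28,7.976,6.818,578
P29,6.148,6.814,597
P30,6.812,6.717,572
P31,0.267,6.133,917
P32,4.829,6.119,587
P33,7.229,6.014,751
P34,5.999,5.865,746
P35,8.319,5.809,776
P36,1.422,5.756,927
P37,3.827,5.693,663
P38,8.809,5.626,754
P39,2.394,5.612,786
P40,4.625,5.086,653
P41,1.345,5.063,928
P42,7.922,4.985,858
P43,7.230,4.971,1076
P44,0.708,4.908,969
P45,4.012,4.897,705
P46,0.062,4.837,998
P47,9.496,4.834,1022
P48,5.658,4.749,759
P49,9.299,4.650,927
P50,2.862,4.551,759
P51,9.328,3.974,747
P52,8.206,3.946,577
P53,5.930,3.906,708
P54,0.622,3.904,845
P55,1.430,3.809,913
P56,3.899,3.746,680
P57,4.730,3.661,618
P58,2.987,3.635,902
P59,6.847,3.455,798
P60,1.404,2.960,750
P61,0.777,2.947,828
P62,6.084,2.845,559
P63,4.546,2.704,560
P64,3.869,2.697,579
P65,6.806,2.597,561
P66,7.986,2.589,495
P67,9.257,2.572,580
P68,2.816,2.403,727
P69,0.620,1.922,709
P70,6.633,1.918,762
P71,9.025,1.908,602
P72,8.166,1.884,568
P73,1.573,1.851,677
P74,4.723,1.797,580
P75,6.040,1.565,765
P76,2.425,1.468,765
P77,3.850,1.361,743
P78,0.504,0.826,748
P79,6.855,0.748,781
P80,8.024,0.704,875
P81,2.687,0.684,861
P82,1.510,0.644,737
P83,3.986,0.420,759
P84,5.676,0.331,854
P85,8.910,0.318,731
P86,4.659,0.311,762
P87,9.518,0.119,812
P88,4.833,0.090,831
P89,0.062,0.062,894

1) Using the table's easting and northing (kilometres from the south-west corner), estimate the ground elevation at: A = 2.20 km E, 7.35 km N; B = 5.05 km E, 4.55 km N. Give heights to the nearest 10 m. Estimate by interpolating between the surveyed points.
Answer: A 740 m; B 750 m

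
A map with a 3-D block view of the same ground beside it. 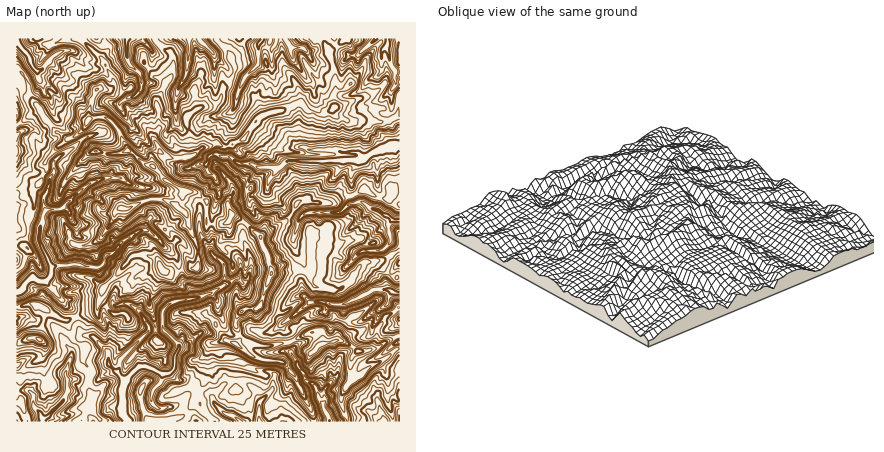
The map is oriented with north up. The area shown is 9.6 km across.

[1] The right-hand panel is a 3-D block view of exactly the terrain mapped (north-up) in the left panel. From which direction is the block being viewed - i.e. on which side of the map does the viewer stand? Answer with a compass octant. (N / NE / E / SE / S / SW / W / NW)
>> SE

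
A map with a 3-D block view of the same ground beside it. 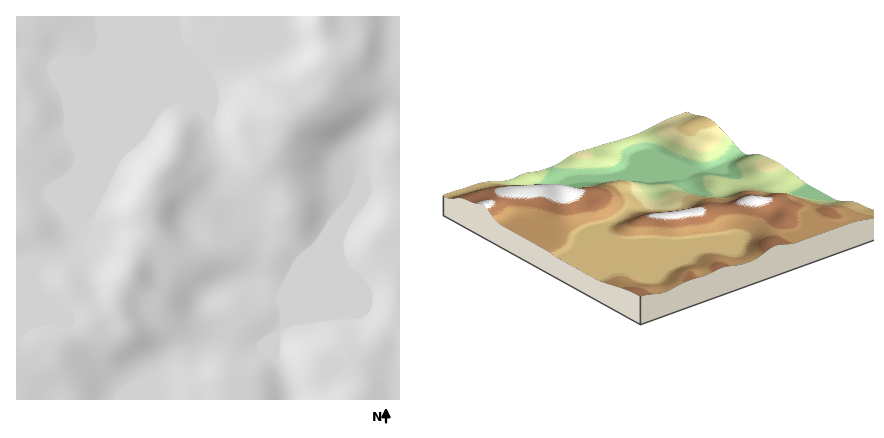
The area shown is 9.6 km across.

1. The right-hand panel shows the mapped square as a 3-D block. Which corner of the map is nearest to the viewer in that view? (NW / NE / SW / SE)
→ NW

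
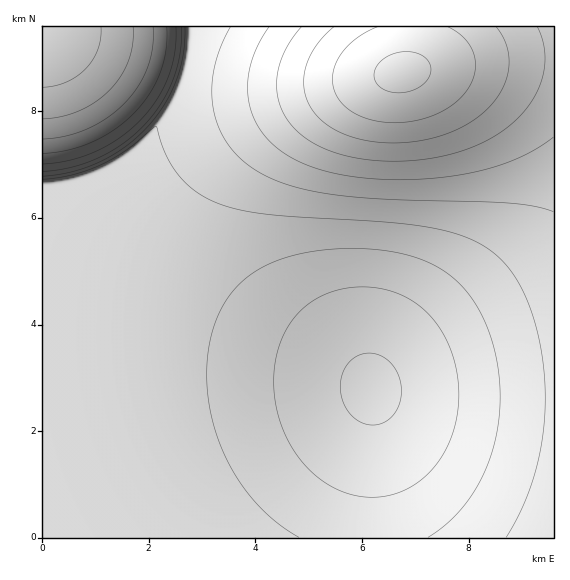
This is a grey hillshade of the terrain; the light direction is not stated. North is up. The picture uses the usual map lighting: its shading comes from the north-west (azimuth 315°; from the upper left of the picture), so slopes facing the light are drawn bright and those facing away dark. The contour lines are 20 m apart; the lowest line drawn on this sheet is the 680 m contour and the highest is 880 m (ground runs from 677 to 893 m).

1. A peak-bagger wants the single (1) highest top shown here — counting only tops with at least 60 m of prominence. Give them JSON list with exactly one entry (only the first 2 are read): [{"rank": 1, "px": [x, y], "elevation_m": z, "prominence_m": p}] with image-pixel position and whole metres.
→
[{"rank": 1, "px": [403, 72], "elevation_m": 864, "prominence_m": 116}]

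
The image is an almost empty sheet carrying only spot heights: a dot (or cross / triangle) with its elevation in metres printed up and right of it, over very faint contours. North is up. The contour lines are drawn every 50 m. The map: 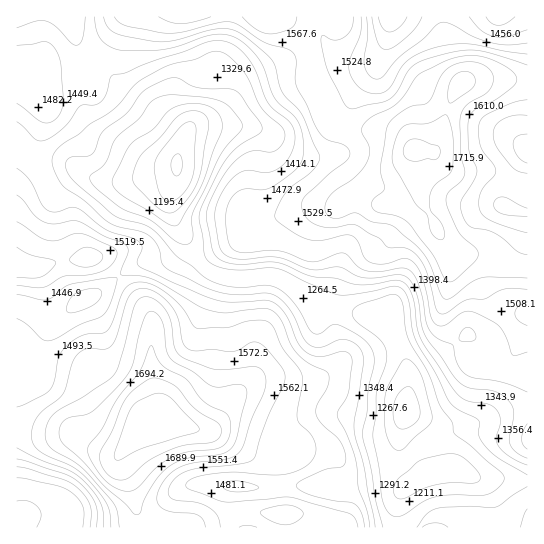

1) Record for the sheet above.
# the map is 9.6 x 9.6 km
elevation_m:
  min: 1040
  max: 1850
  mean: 1460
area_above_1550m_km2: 27.1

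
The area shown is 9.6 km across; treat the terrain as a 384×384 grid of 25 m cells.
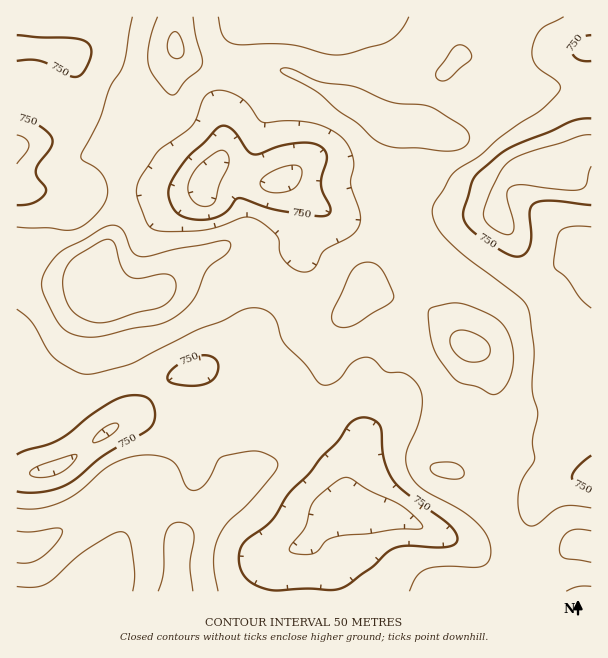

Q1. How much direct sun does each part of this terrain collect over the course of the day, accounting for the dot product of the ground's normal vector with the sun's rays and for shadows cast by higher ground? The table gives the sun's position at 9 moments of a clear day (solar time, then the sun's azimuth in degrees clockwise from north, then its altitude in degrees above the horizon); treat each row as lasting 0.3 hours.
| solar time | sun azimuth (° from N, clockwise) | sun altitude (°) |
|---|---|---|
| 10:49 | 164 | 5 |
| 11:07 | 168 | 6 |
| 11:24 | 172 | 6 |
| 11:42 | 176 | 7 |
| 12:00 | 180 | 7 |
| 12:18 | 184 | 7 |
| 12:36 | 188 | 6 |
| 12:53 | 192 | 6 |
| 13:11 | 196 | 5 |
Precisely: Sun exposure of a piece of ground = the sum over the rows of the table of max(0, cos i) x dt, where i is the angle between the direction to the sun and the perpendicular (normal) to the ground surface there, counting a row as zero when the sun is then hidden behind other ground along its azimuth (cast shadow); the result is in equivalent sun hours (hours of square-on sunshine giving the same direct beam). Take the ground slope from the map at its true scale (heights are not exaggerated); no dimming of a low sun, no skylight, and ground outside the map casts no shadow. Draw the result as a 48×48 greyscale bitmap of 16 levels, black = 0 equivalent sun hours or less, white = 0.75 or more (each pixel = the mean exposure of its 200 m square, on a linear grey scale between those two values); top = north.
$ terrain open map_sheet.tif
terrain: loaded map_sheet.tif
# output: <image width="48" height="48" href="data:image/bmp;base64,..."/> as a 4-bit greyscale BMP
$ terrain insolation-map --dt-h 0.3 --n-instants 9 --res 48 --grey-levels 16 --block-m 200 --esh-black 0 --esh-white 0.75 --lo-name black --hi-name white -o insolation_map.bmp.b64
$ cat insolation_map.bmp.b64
<image width="48" height="48" href="data:image/bmp;base64,Qk32BAAAAAAAAHYAAAAoAAAAMAAAADAAAAABAAQAAAAAAIAEAAATCwAAEwsAABAAAAAAAAAAAAAAABEREQAiIiIAMzMzAERERABVVVUAZmZmAHd3dwCIiIgAmZmZAKqqqgC7u7sAzMzMAN3d3QDu7u4A////ALqpmIdlQzRFVDEAAREjMzRVVENEVWeJq9ypiHdmVUVVVDIREQEjM0REQyI1VmebzMzKmId2ZmZmZVVDMiIzMzMhEQE1ZmZ6zHirqYh2ZmeHd4iHZVUyIRAAAAJWZlVWiBJIqoh2ZUNXeau6l2UxAAAAACd2ZlQzMgACaZh2ZSAUaKy6mGUyEAAAGMqHZlQxAAAAFYiHdjADVomql2VVVDNa/8mHZlMhAAAAAViZl1IkVneamYd4mr3//bqXZlMRAAAAACaIh1VFVmeKvLmIms3u7cuXZmYxAAAAAAE0REVVVVZoq7uYiJq7y5hlZnmGIVEAAAAAEjRVVVVWeJqod4iGUzRFZmiaqcymIAAAATRmZURERYq6h3ZTEBNWZmVWipvNtAAAADV2VDMyJGipl2RDIzVndmZVZ3d5u2AAAUZlQyIRJFZ4mGVEVVZ4h2ZmZmVXnMghNVVEQzM0VmeJqYZVZmZoh2Z2ZlRWis3Kl1MiNEVWeImau6l2ZndniGVmZVVmeKzdpzEBJWZneIiJmZmHZ5mImGVWZVaIh4m8uFIBNWZ3iHd3d3iHeKzKmHVWZVeZh3eJqqh1VWeIiHZmZmd3is3Kh3ZmZGeIiIh3is3bl2eJmHd3d3d3m8uodmZlRYiJvdy6mavMuoeId3iamHiImYZURFVURqmb3//+3cqqqqh3ZnnNypmYdSERI1VVaKmbze////25iJmGZmeby6mYYgAAE1Znmpmqqqq93e3Kh3h3ZlQ2q6iHUhARE1Z4mYmYiHZWeJqpiHd3dlMjaIZVRDIRI1aIiGZmZ2UxI0Z4iId3ZVQyNEQzNDIiM0Z4dlQzRVUxABNomYZVREVCEjQzMiIzIiRnZlMhETQxAAFHmYZURFVCATRFQzMyEBNWZVQgAAIxAAASV4dlZlVCETVmVEMQABRWZVQgAAASAAAAAUZlVDIiI0VmVCEAAEVVVSIRAAACIAAAAAIhEQADREREVCEAA3ZUQwABAAADQgAAAAAAAAFGZUM0VmUyN2MhAAASIAAkVBAAAAAAACeYZlVVZ4l2ZiAAABRUQxJFZlEAAAAAAUiXZVVmZ4iHYgAAAFeJd2ZWeKcQABIiNERVZmd3d4q6YgAAASJGeHZmZ5uTEUm6mGM1Z5qqq87/yVIAASERNWZmZovdhove3bl3iszM3v7v//uGVIdkI1ZmZnnN3LvO//25rMy8zLmK7//+yv24VEZmZniavLmazNzMy6iIdCJGit///+yodUVmZ5qIm6h3iavNyVMyEAAkV4m83ph3ZUVmeKqHmpdnibu5YgAAASNVZmeJqnZkM0VWiZmImZiJq6hSAAABWIiIh2Znh0QyIjRWmpq7qZq7uVIAAAE2eaqphmVUMwESNDNGiazKhmZmQgAAEjRVRXqXVVUyABI0VUNFZ5qEMyEQAAESNFVTM1dURVVDEXd4iGVVRWUzNDIQARIiNEVUMzM0VmZ3d8y6mYZlQzM0VDIQARIiIzRVRDI0VWeKvMy6mIdlQiNFVTIQAREiIjRVVEREVWaJvA=="/>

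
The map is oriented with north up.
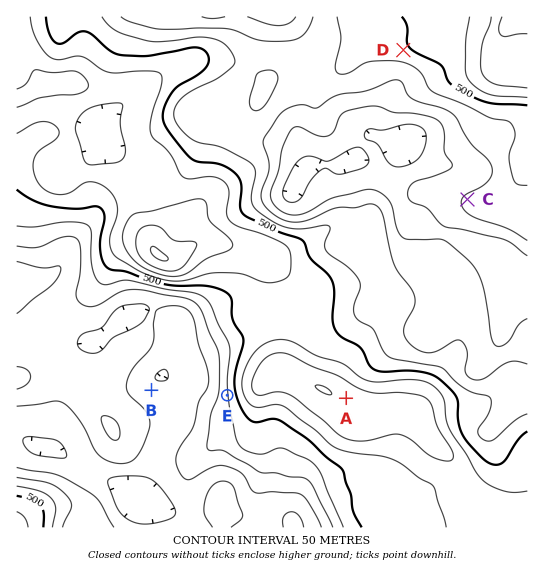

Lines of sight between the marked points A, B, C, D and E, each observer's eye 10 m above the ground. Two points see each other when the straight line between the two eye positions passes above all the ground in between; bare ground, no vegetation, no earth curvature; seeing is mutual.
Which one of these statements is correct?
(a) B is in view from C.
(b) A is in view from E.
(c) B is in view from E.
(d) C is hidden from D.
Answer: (c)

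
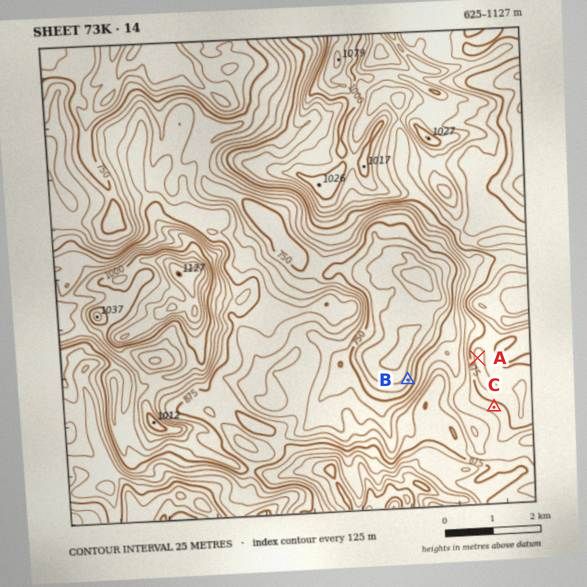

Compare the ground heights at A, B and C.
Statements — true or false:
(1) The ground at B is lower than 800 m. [true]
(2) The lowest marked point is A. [false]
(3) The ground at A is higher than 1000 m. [false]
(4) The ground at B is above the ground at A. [false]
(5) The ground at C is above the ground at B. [true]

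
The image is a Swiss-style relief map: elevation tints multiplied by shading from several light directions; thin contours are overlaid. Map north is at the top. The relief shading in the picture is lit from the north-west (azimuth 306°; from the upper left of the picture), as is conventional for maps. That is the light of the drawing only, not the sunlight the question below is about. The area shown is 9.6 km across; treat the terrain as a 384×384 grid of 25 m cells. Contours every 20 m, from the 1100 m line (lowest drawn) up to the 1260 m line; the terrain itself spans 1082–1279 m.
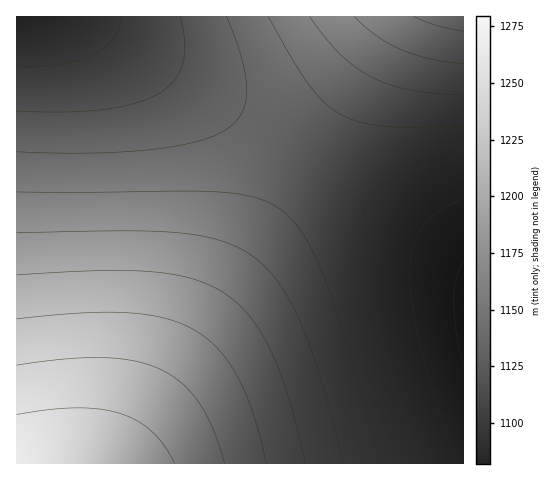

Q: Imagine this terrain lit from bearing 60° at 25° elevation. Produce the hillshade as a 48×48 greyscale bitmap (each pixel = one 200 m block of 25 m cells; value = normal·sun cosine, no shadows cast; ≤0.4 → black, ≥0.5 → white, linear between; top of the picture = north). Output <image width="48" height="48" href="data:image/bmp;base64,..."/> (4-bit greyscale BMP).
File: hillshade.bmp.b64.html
<image width="48" height="48" href="data:image/bmp;base64,Qk32BAAAAAAAAHYAAAAoAAAAMAAAADAAAAABAAQAAAAAAIAEAAATCwAAEwsAABAAAAAAAAAAAAAAABEREQAiIiIAMzMzAERERABVVVUAZmZmAHd3dwCIiIgAmZmZAKqqqgC7u7sAzMzMAN3d3QDu7u4A////AERERVVVVVVmZmZmZmZnd3d3d3d3d3d3d0RERVVVVVVWZmZmZmZnd3d3d3d3d3d3d0RERVVVVVVWZmZmZmZnd3d3d3d3d3d3d0RERFVVVVVWZmZmZmZ3d3d3d3d3d3d3d0RERFVVVVVVZmZmZmZ3d3d3d3d3d3d3d0RERFVVVVVVZmZmZmZ3d3d3d3d3d3d3d0RERFVVVVVVZmZmZmZ3d3d3d3d3d3d3d0RERFVVVVVVZmZmZmZ3d3d3d3d3d3d3d0RERVVVVVVVZmZmZmZ3d3d3d3d3d3d3d0RERVVVVVVVVmZmZmZ3d3d3d3d3d3d3d0RERVVVVVVVVmZmZmZ3d3d3d3d3d3d3d0REVVVVVVVVVmZmZmZ3d3d3d3d3d3d3d0REVVVVVVVVVmZmZmZnd3d3d3d3d3d3d0RFVVVVVVVVVWZmZmZnd3d3d3d3d3d3ZkRVVVVVVVVVVWZmZmZnd3d3d3d3d3d2ZlVVVVVVVVVVVWZmZmZmd3d3d3d3d3ZmZlVVVVVVVVVVVWZmZmZmZ3d3d3d3dmZmZlVVVVVVVVVVVVZmZmZmZnd3d3d3ZmZmZlVVVVVVVVVVVVZmZmZmZmd3d3ZmZmZmZlVVVVVVVVVVVVZmZmZmZmZmZmZmZmZmVVVVVVVVVVVVVVVmZmZmZmZmZmZmZmZVVVVVVVVVVVVVVVVWZmZmZmZmZmZmZmVVVVVVVVVVVVVVVVVWZmZmZmZmZmZmZVVVVVVVVVVVVVVVVVVVVmZmZmZmZmZlVVVVRFVVVVVVVVVVVVVVVVZmZmZmZlVVVVVERFVVVVVVVVVVVVVVVVVVVVVVVVVVVURERFVVVVVVVVVVVVVVVVVVVVVVVVVVREREQ1VVVVVVVVVVVVVVVVVVVVVVVVVERERDM1VVVVVVVVVVVVVVVVVVVVVVVEREREMzM1VVVVVVVVVVVVVVVVVVVUREREREQzMzM1VVVVVVVVVVVVVVVERERERERERDMzMzMlVVVVVVVVVVVVVEREREREREQzMzMzMyIlVVVVVVVVVVVEREREREREMzMzMzMzIiIlVVVVVVVVVURERERERDMzMzMzMzIiIiIlVVVVVVVVVERERERDMzMzMzMiIiIiIiIlVVVVVVVUREREREMzMzMzIiIiIiIiIiIlVVVVVVVEREREQzMzMzIiIiIiIiIiIiIVVVVVVURERERDMzMzIiIiIiIiIhEREREVVVVVVEREREMzMzMiIiIiIREREREREREVVVVVRERERDMzMyIiIiEREREREREREREVVVVEREREMzMzIiIiIREREREREREREREVVVRERERDMzMyIiIhEREREREREREREREVVUREREMzMzIiIiEREREREAABEREREREVRERERDMzMyIiIRERERAAAAAAAAEREREUREREMzMzIiIiEREREAAAAAAAAAAREREURERDMzMyIiIREREQAAAAAAAAAAABEREUREQzMzIiIiERERAAAAAAAAAAAAAAEREUREMzMyIiIhEREQAAAAAAAAAAAAAAAREQ=="/>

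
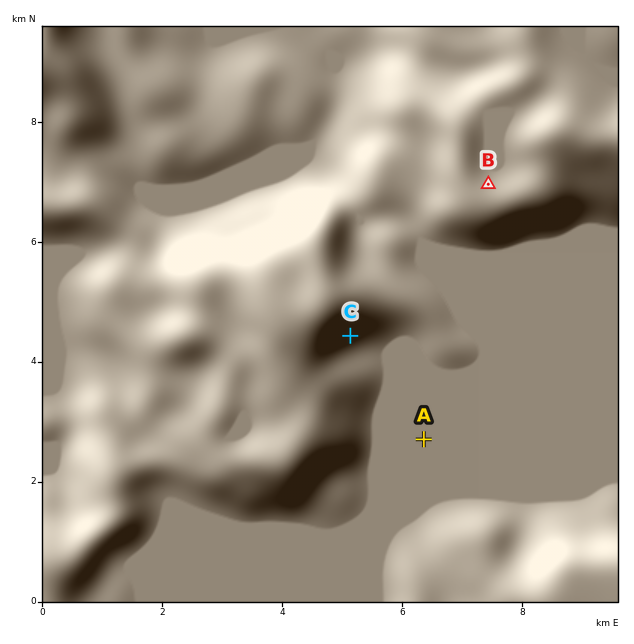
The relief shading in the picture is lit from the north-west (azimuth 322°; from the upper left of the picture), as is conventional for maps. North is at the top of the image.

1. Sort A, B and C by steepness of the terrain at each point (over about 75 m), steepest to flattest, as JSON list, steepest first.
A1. ["C", "B", "A"]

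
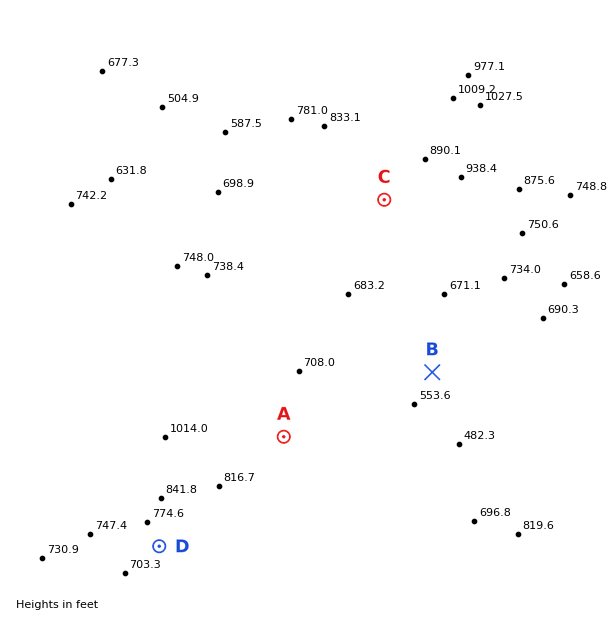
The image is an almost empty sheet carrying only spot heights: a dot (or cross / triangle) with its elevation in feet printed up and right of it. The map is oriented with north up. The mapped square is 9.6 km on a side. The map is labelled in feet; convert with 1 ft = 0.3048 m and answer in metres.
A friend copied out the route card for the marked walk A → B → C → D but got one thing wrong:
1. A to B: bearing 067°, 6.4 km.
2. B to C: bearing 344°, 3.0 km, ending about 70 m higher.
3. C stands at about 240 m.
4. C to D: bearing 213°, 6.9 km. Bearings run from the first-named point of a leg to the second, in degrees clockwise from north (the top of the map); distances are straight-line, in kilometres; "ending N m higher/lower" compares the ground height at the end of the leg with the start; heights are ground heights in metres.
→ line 1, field distance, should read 2.7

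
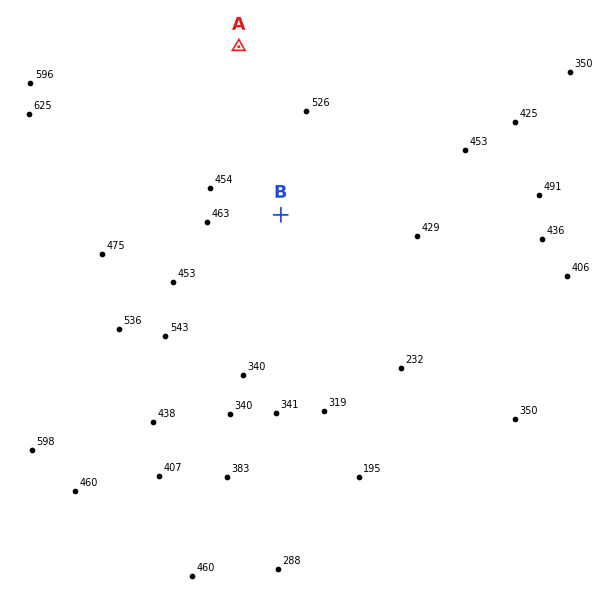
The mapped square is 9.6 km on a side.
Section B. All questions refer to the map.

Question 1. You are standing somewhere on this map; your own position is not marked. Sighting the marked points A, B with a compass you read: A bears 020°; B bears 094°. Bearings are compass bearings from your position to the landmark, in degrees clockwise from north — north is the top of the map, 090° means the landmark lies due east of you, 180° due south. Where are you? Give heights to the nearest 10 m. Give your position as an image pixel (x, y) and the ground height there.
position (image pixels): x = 180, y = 208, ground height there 470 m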